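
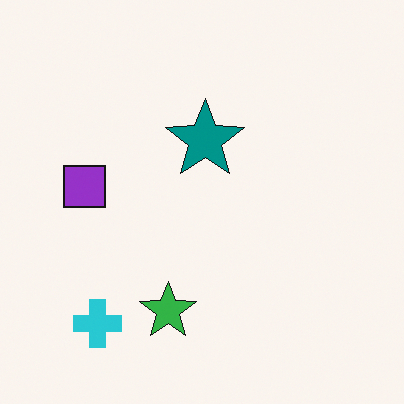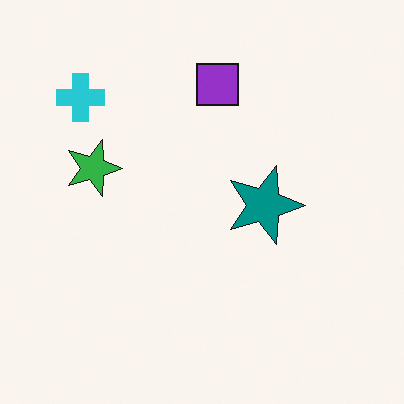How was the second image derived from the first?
It was rotated 90° clockwise.

The cyan cross sits in the bottom-left of the first image and the top-left of the second — consistent with a whole-image 90° clockwise rotation.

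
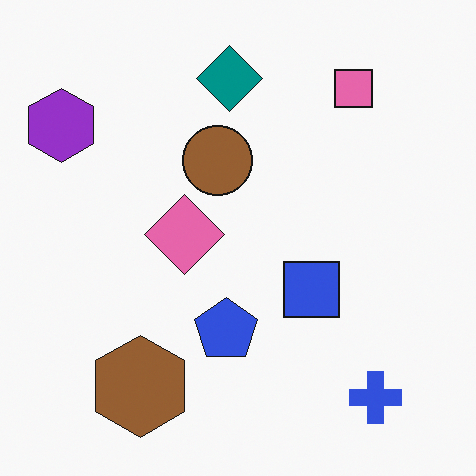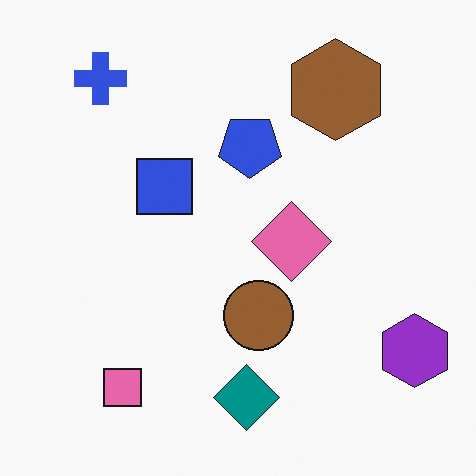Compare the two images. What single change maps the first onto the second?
The transformation is: rotated 180°.

The purple hexagon sits in the top-left of the first image and the bottom-right of the second — consistent with a whole-image 180° rotation.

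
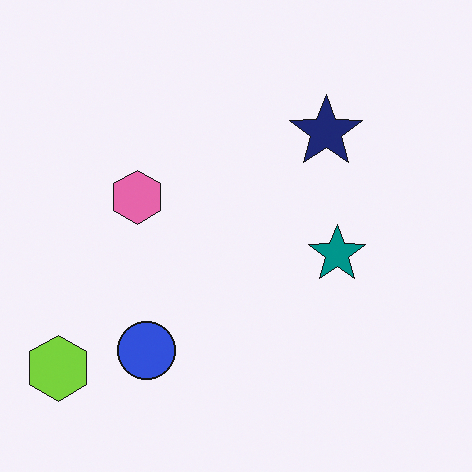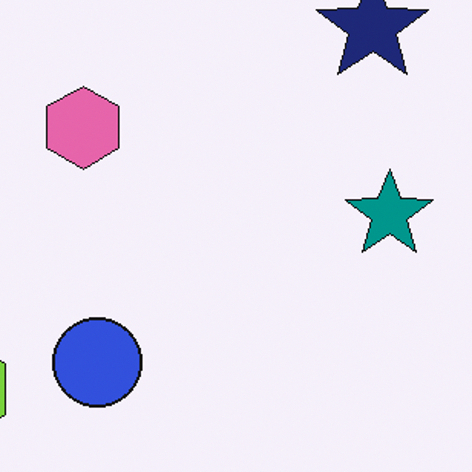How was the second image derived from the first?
It was cropped slightly and scaled back up.

The visible shapes are larger and the field of view is narrower; shapes near the original edges may be partly or wholly outside the frame — a crop-and-rescale.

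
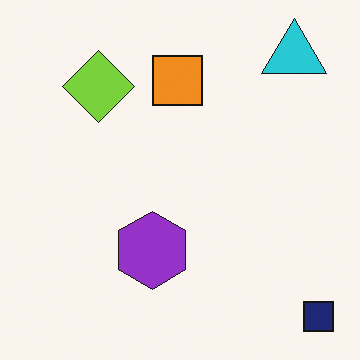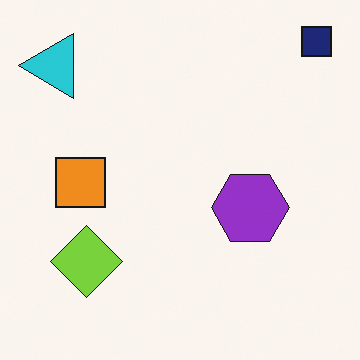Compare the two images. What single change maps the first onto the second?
Rotated 90° counter-clockwise.

The navy square sits in the bottom-right of the first image and the top-right of the second — consistent with a whole-image 90° counter-clockwise rotation.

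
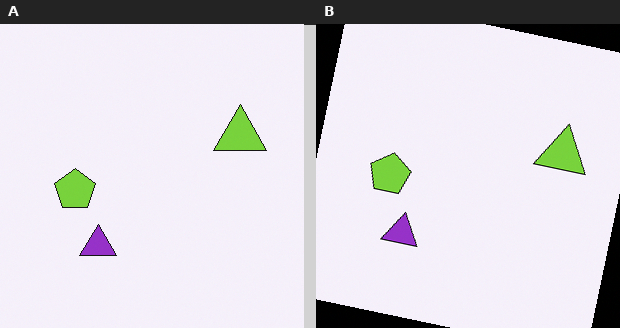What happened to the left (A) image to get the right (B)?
It was rotated clockwise by a small amount.

Every shape is tilted by the same angle and the image corners show triangular fill wedges — a whole-image rotation by a non-right angle.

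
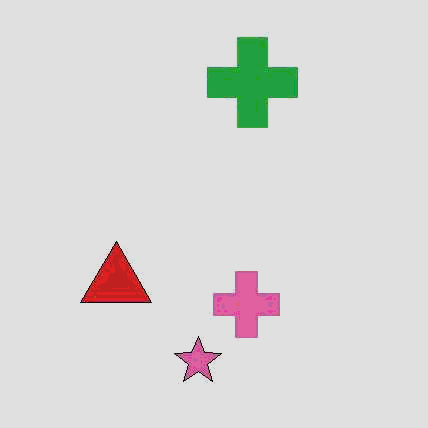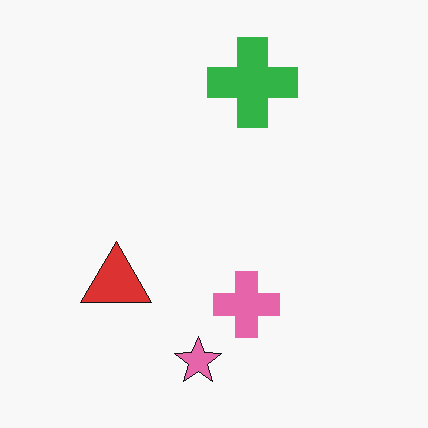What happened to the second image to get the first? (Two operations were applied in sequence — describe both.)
It was JPEG-compressed with visible artifacts, then posterized to a reduced palette.

Blocky 8×8 compression artifacts appear around shape edges and the flat background shows ringing — characteristic JPEG degradation. Each flat color has snapped to a coarser quantized level — most visibly, the near-white background has dropped to a flat grey.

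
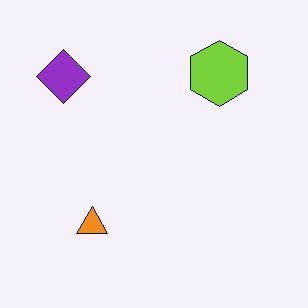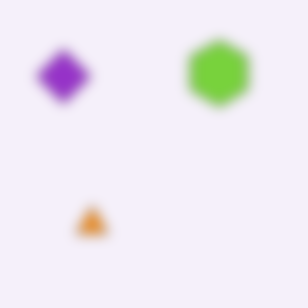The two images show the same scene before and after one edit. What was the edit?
The image was strongly gaussian-blurred.

Shape edges and outlines are uniformly softened across the whole image.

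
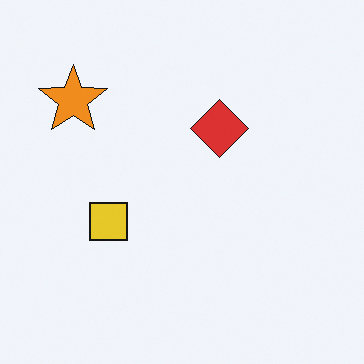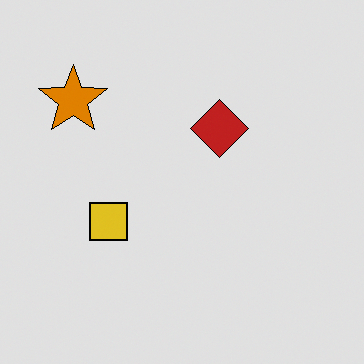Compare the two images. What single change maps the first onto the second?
It was moderately posterized.

Each flat color has snapped to a coarser quantized level — most visibly, the near-white background has dropped to a flat grey.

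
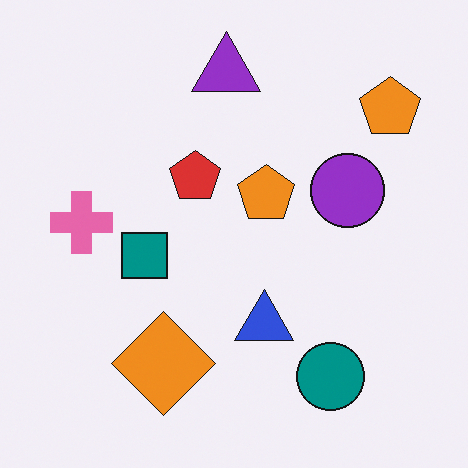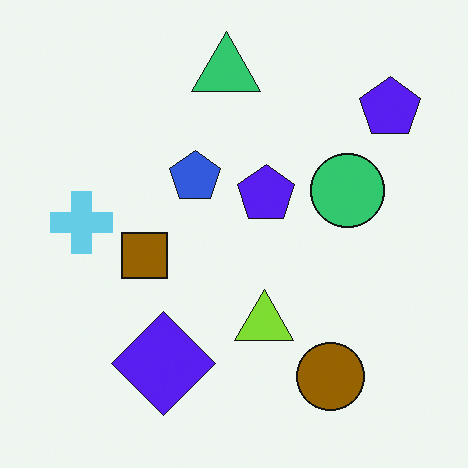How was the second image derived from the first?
The second image is the first hue-shifted by a large amount.

Every shape's color has rotated by the same amount around the hue wheel — a uniform hue shift.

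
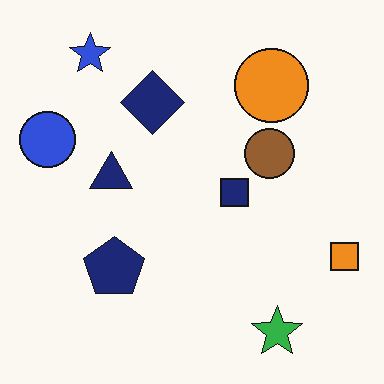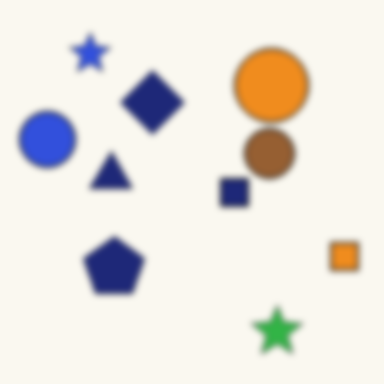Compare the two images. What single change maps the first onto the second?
The transformation is: moderately blurred.

Shape edges and outlines are uniformly softened across the whole image.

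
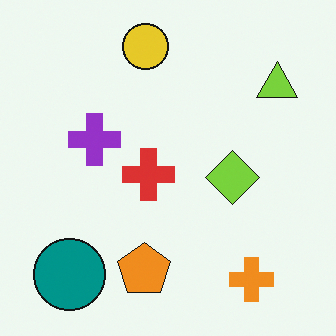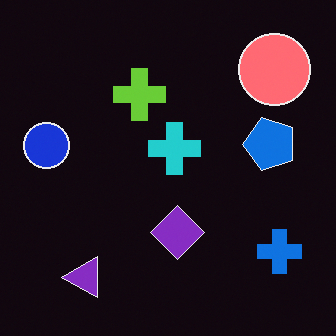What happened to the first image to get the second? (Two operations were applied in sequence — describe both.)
The second image is the first color-inverted (negative), then transposed (reflected across the top-left ↔ bottom-right diagonal).

The light background has become dark and every shape's color is its complement — a photographic negative. Shapes have swapped their row and column positions — what was in the top-right is now in the bottom-left — a diagonal reflection.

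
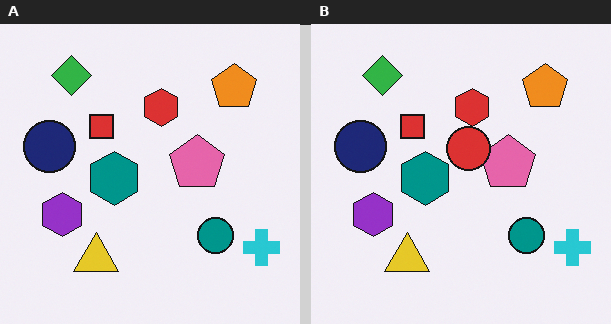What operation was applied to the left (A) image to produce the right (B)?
Overlaid with an additional red circle.

A red circle appears in the right (B) image that is absent from the left (A).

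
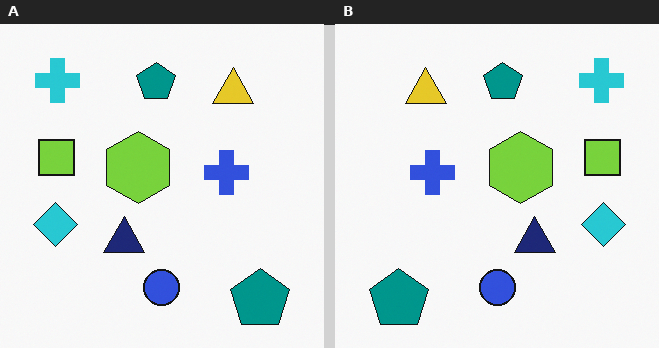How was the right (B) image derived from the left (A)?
The right (B) image is the left (A) flipped horizontally (left ↔ right).

The cyan diamond is in the left of the left (A) image and the right of the right (B) — shapes on opposite sides of the vertical midline have swapped in a mirror flip.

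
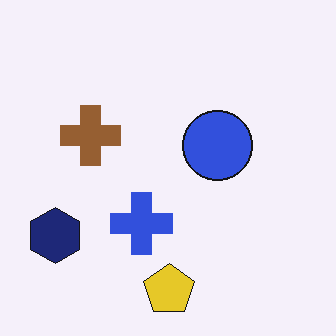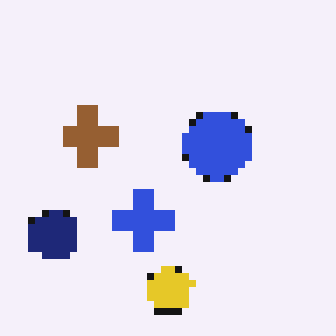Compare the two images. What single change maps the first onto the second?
The second image is the first pixelated into visible square blocks.

Shapes are reduced to large square blocks; fine edges and outlines are lost — a downscale-then-upscale (mosaic) effect.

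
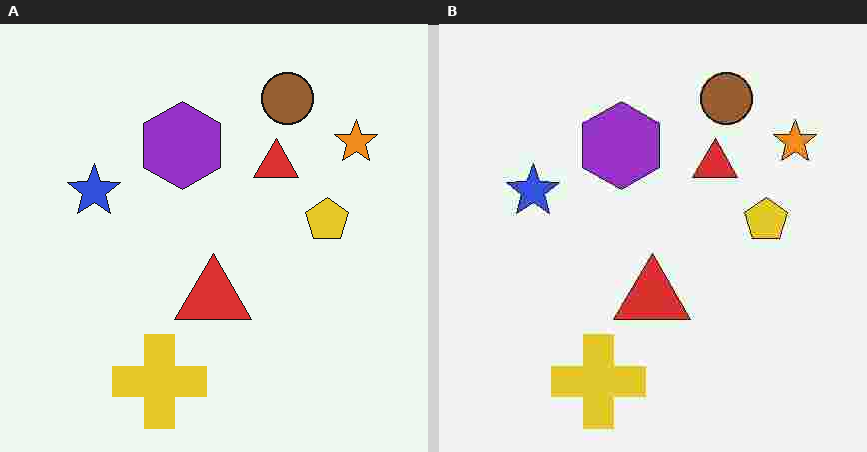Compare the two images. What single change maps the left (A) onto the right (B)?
It was heavily JPEG-compressed with obvious blocking artifacts.

Blocky 8×8 compression artifacts appear around shape edges and the flat background shows ringing — characteristic JPEG degradation.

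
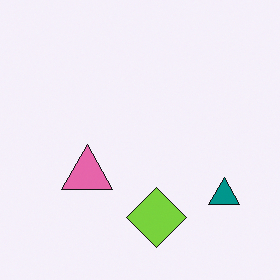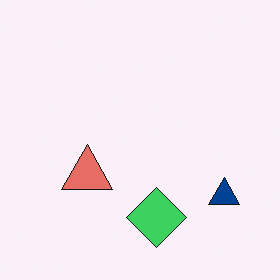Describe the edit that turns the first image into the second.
The image was hue-shifted by a small amount.

Every shape's color has rotated by the same amount around the hue wheel — a uniform hue shift.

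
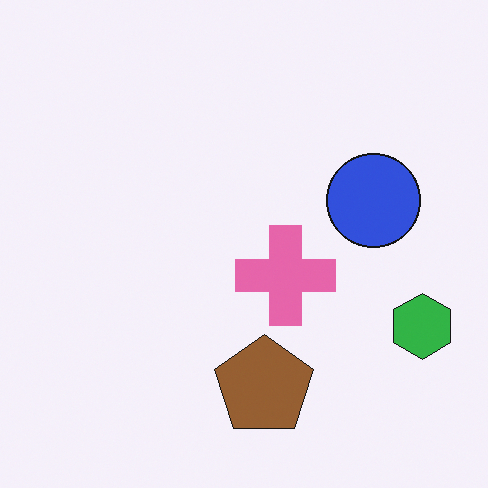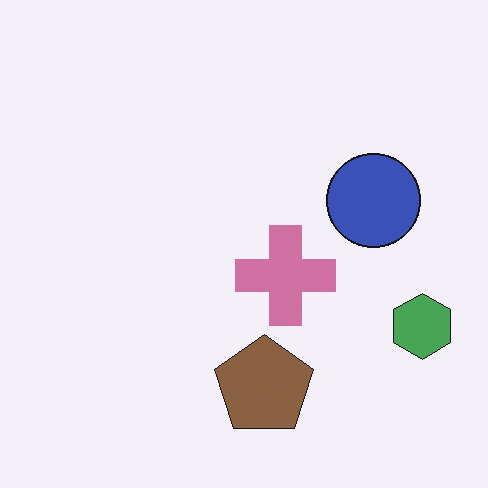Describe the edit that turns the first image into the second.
The image was slightly desaturated.

All colors are more muted and greyish — a global saturation change.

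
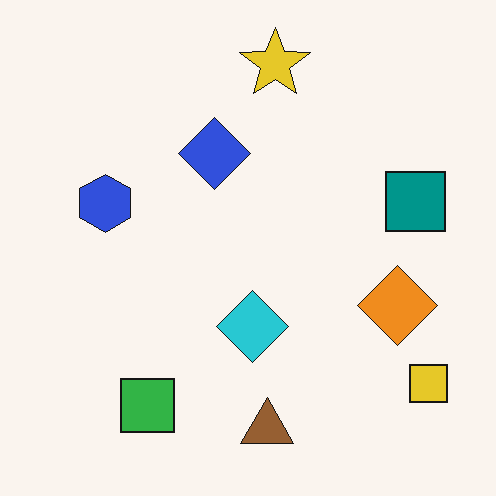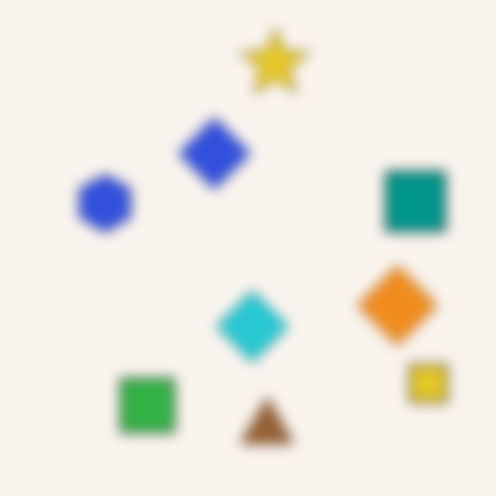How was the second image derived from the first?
It was heavily blurred.

Shape edges and outlines are uniformly softened across the whole image.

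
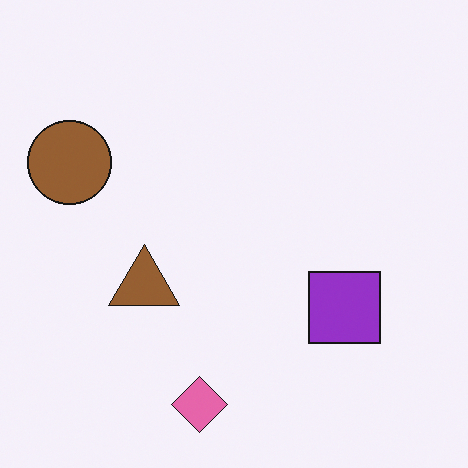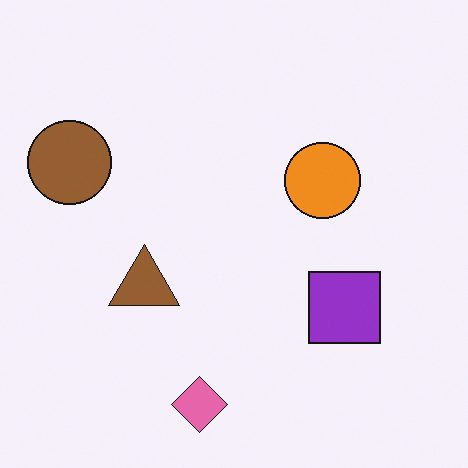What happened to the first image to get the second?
This is the original image overlaid with an additional orange circle.

An orange circle appears in the second image that is absent from the first.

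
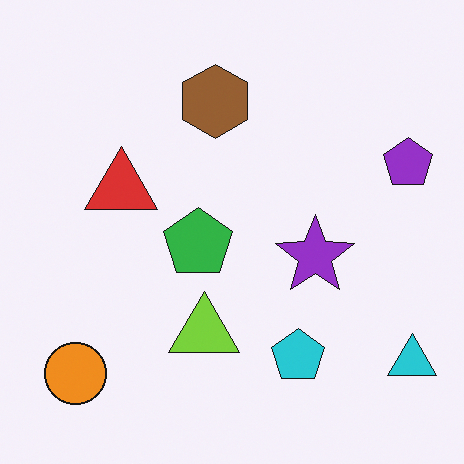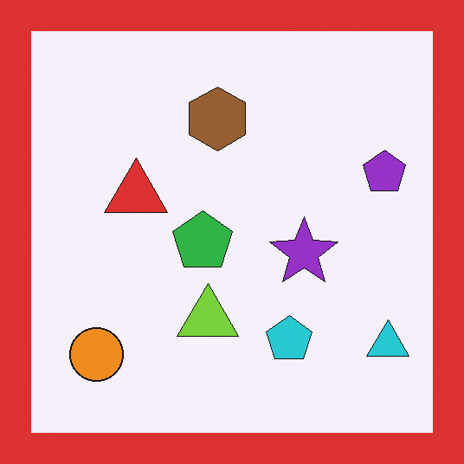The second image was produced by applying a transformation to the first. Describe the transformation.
It was framed with a red border.

A solid red frame runs around the edge of the second image, with the content slightly shrunk inside it.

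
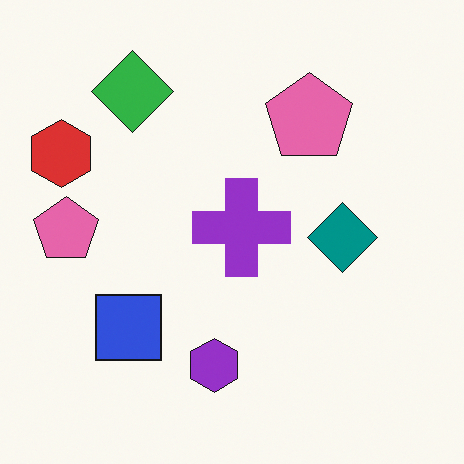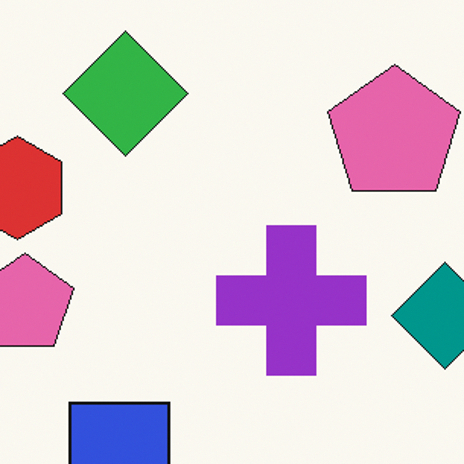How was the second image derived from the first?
This is the original image cropped to a modestly smaller region and rescaled.

The visible shapes are larger and the field of view is narrower; shapes near the original edges may be partly or wholly outside the frame — a crop-and-rescale.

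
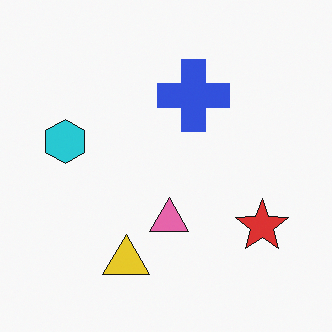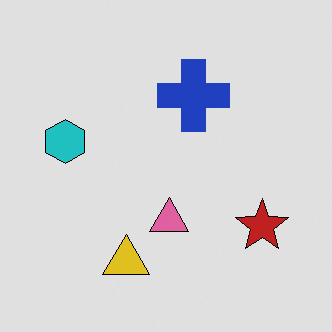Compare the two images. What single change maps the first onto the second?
This is the original image posterized to a reduced palette.

Each flat color has snapped to a coarser quantized level — most visibly, the near-white background has dropped to a flat grey.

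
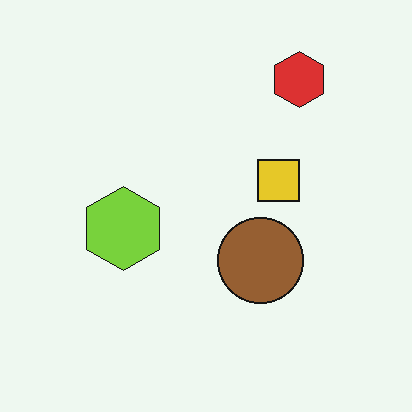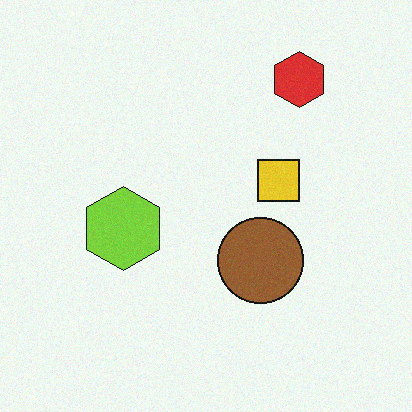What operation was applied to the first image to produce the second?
The second image is the first degraded with subtle gaussian noise.

Random speckle covers the whole image, including the flat background.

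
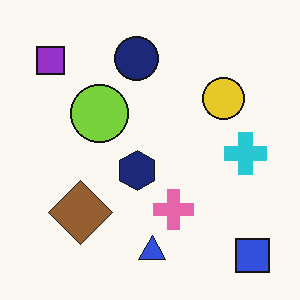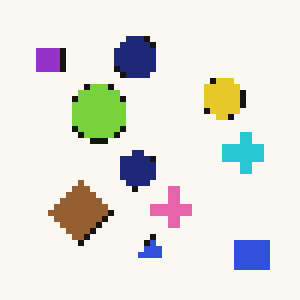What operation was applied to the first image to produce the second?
This is the original image moderately pixelated.

Shapes are reduced to large square blocks; fine edges and outlines are lost — a downscale-then-upscale (mosaic) effect.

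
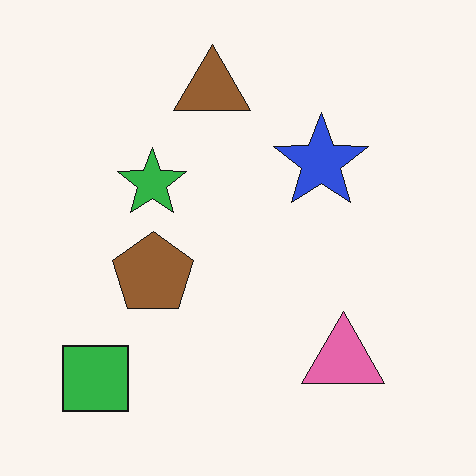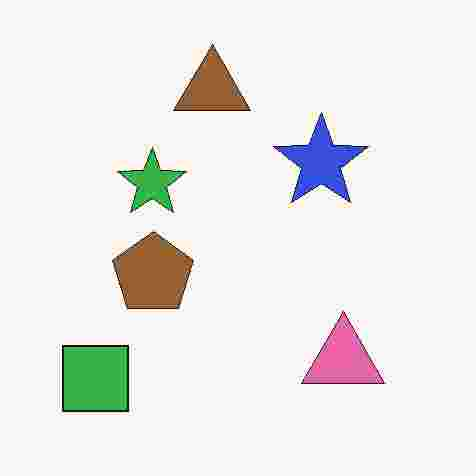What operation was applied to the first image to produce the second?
It was heavily JPEG-compressed with obvious blocking artifacts.

Blocky 8×8 compression artifacts appear around shape edges and the flat background shows ringing — characteristic JPEG degradation.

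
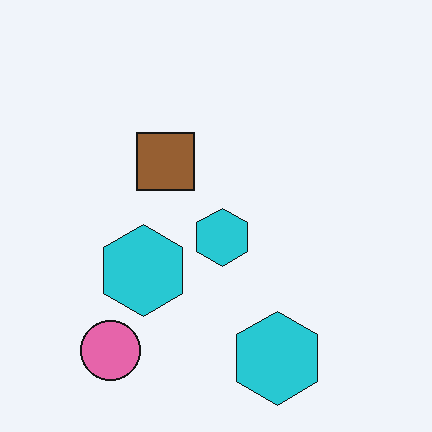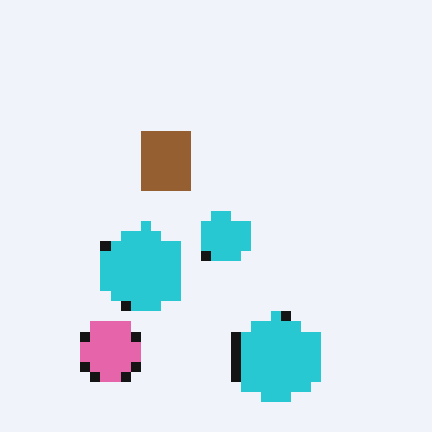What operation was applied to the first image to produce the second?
The second image is the first heavily pixelated into large blocks.

Shapes are reduced to large square blocks; fine edges and outlines are lost — a downscale-then-upscale (mosaic) effect.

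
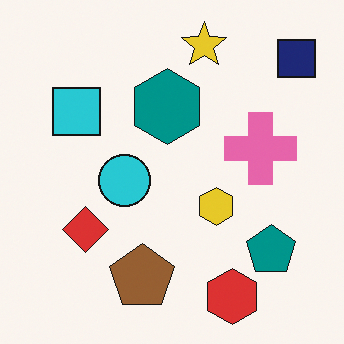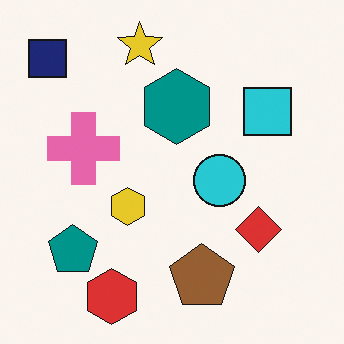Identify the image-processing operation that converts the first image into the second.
Flipped horizontally (left ↔ right).

The navy square is in the top-right of the first image and the top-left of the second — shapes on opposite sides of the vertical midline have swapped in a mirror flip.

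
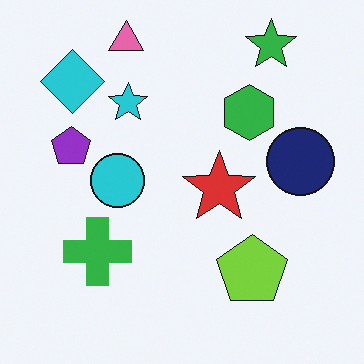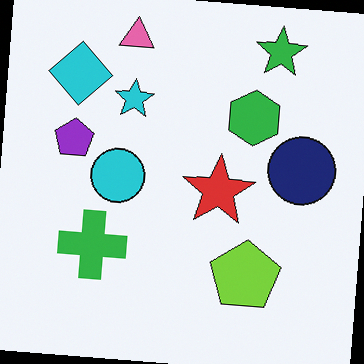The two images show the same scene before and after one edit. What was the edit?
The second image is the first rotated clockwise by a slight angle.

Every shape is tilted by the same angle and the image corners show triangular fill wedges — a whole-image rotation by a non-right angle.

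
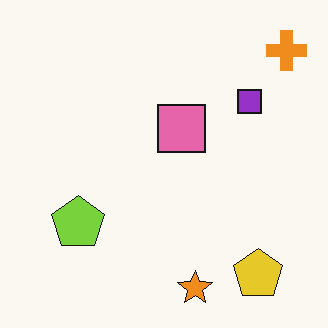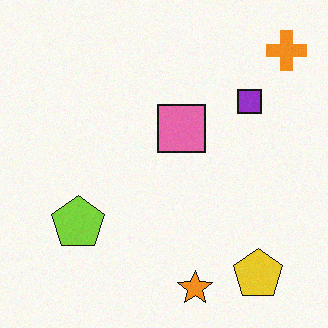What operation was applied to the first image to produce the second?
The transformation is: degraded with a light layer of grain.

Random speckle covers the whole image, including the flat background.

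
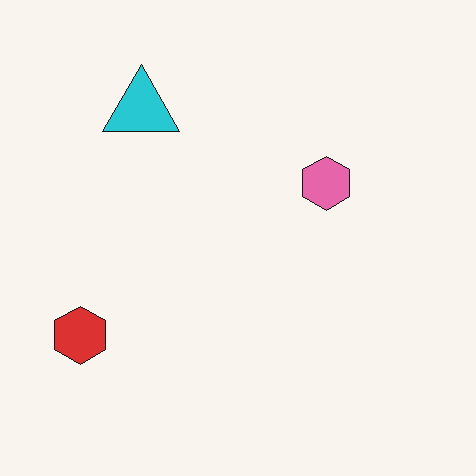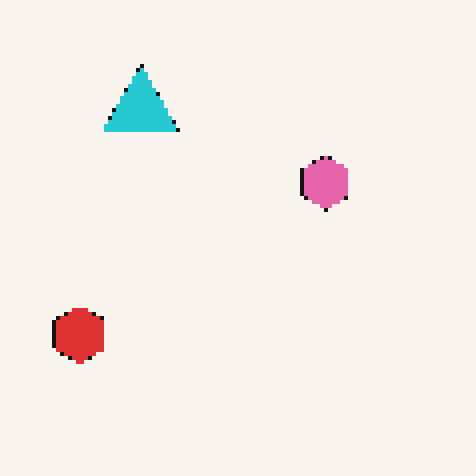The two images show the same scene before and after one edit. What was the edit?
This is the original image mildly pixelated.

Shapes are reduced to large square blocks; fine edges and outlines are lost — a downscale-then-upscale (mosaic) effect.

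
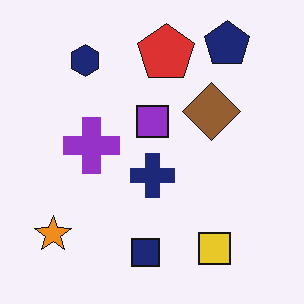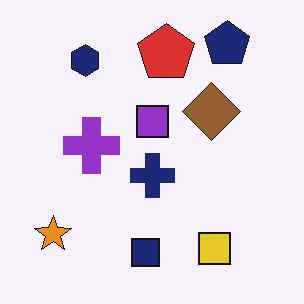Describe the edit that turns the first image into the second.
This is the original image JPEG-compressed with visible artifacts.

Blocky 8×8 compression artifacts appear around shape edges and the flat background shows ringing — characteristic JPEG degradation.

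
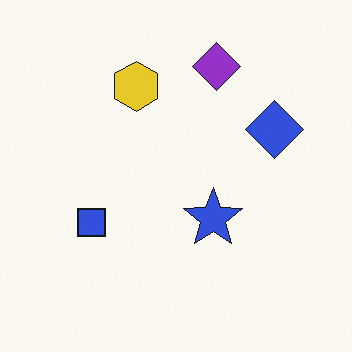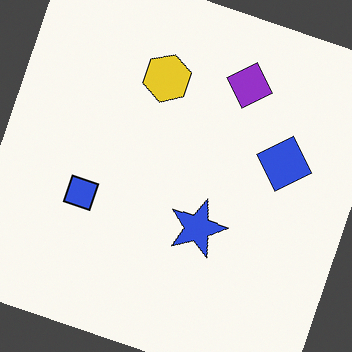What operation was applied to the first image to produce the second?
It was rotated clockwise by a moderate amount.

Every shape is tilted by the same angle and the image corners show triangular fill wedges — a whole-image rotation by a non-right angle.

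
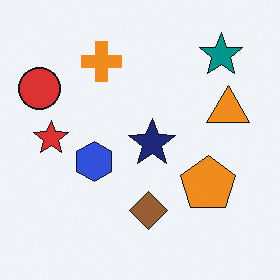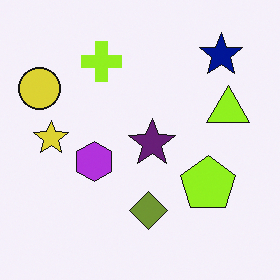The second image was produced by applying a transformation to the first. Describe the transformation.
This is the original image hue-shifted by a small amount.

Every shape's color has rotated by the same amount around the hue wheel — a uniform hue shift.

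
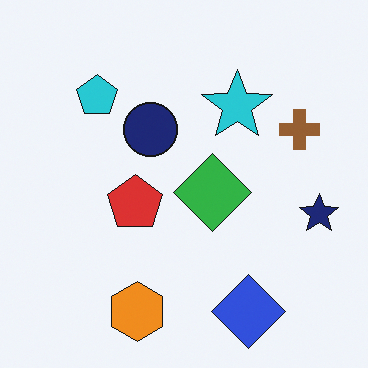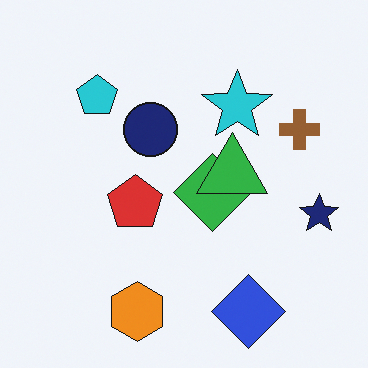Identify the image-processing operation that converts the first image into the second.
Overlaid with an additional green triangle.

A green triangle appears in the second image that is absent from the first.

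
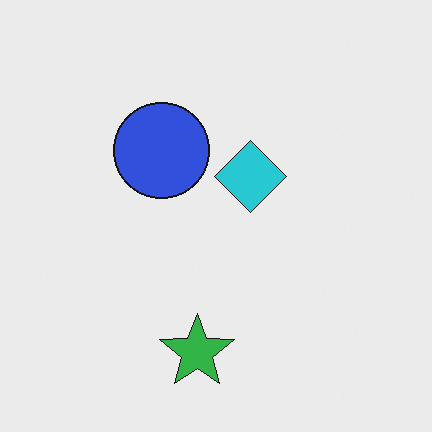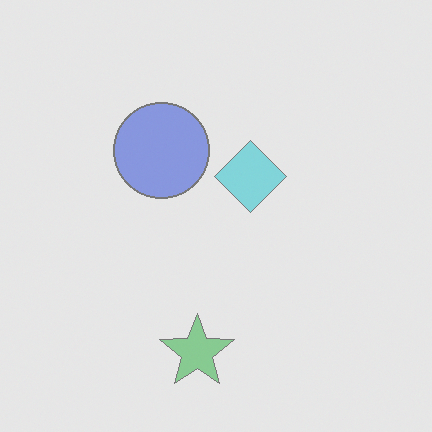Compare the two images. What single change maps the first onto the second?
The second image is the first washed out (contrast reduced).

Tones are pushed toward mid-grey across the whole image — a global contrast change.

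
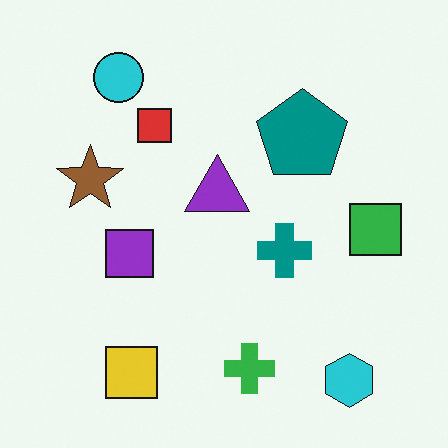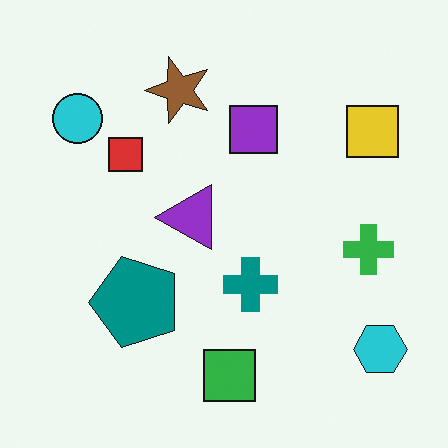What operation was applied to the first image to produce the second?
The transformation is: transposed (reflected across the top-left ↔ bottom-right diagonal).

Shapes have swapped their row and column positions — what was in the top-right is now in the bottom-left — a diagonal reflection.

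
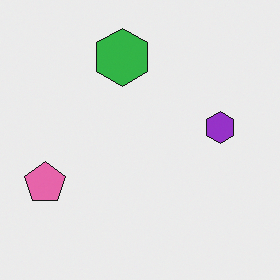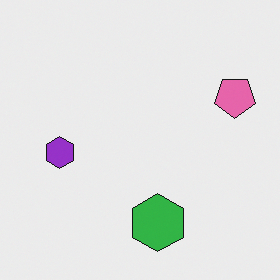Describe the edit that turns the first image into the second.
It was rotated 180°.

The pink pentagon sits in the left of the first image and the right of the second — consistent with a whole-image 180° rotation.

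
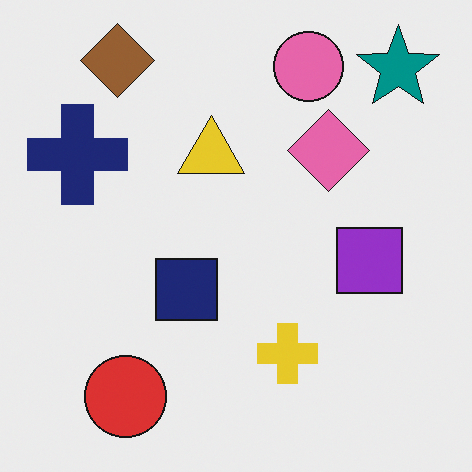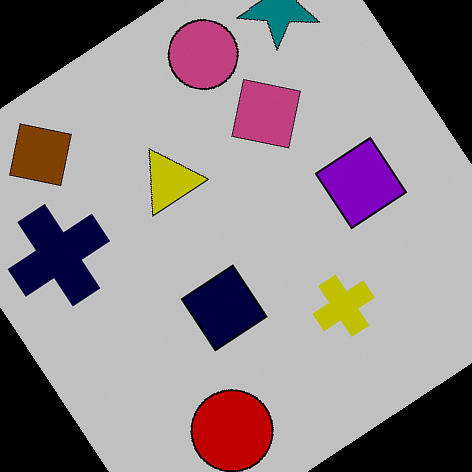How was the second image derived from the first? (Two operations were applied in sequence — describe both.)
The second image is the first heavily posterized to just a handful of flat colors, then rotated counter-clockwise by a large amount — several tens of degrees.

Each flat color has snapped to a coarser quantized level — most visibly, the near-white background has dropped to a flat grey. Every shape is tilted by the same angle and the image corners show triangular fill wedges — a whole-image rotation by a non-right angle.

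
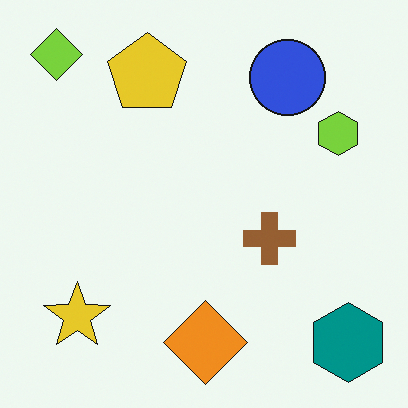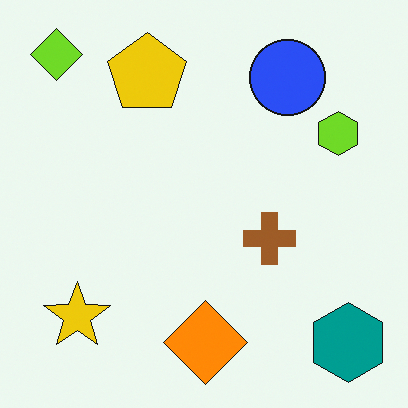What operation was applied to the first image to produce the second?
It was slightly oversaturated.

All colors are more vivid — a global saturation change.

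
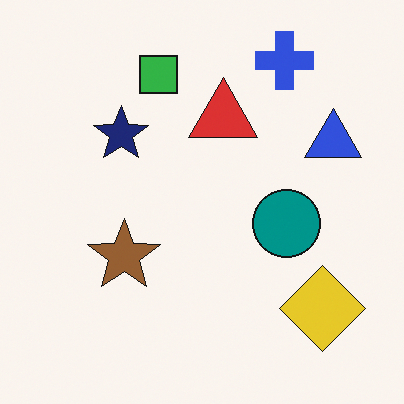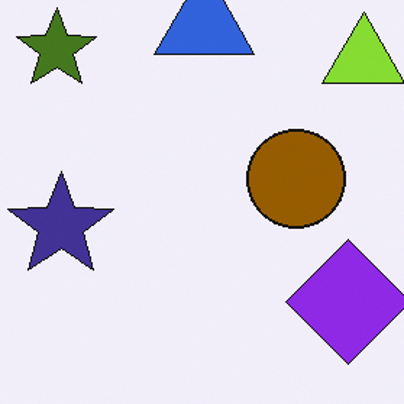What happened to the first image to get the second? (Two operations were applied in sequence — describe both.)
Hue-shifted by a large amount, then cropped to a modestly smaller region and rescaled.

Every shape's color has rotated by the same amount around the hue wheel — a uniform hue shift. The visible shapes are larger and the field of view is narrower; shapes near the original edges may be partly or wholly outside the frame — a crop-and-rescale.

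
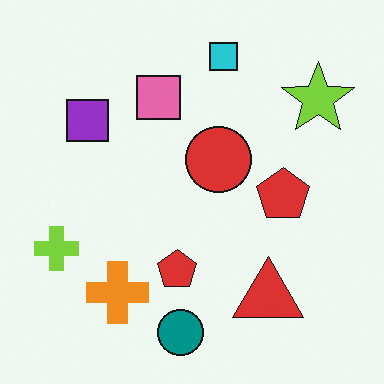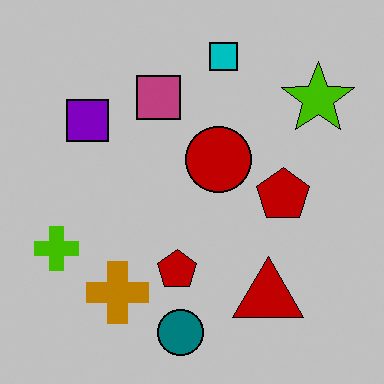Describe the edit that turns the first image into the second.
The second image is the first heavily posterized to just a handful of flat colors.

Each flat color has snapped to a coarser quantized level — most visibly, the near-white background has dropped to a flat grey.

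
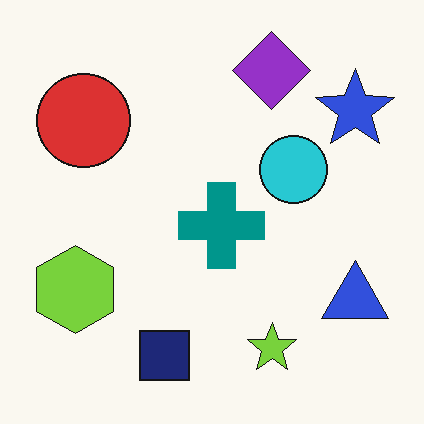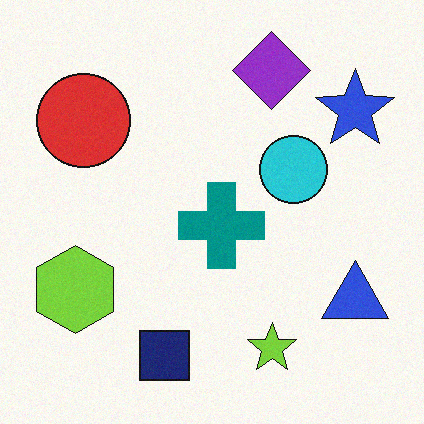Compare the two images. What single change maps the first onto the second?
The second image is the first degraded with light additive noise.

Random speckle covers the whole image, including the flat background.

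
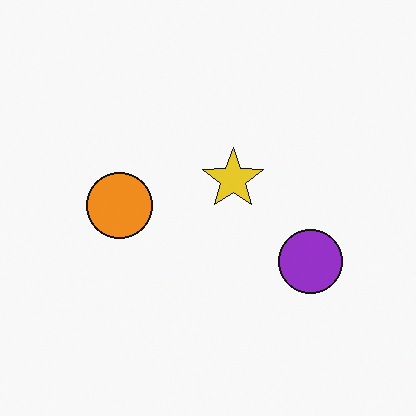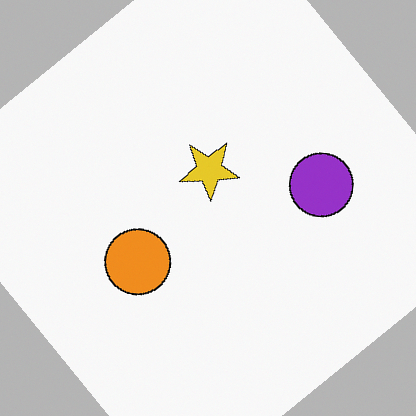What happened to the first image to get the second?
The image was rotated counter-clockwise by a large amount — several tens of degrees.

Every shape is tilted by the same angle and the image corners show triangular fill wedges — a whole-image rotation by a non-right angle.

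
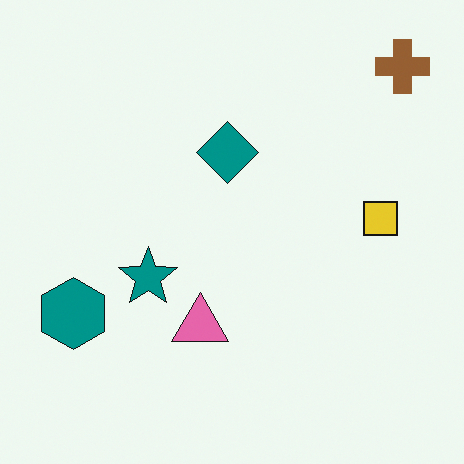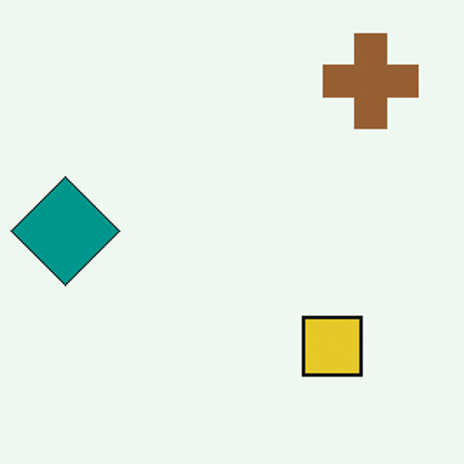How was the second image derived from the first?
The transformation is: cropped tightly and scaled back up.

The visible shapes are larger and the field of view is narrower; shapes near the original edges may be partly or wholly outside the frame — a crop-and-rescale.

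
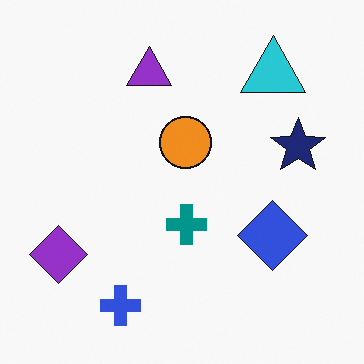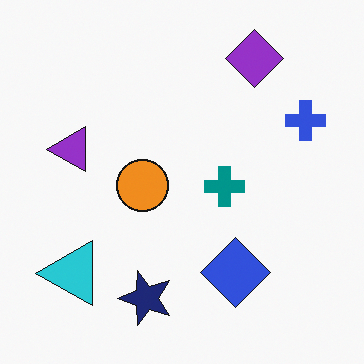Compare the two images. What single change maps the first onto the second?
The image was transposed (reflected across the top-left ↔ bottom-right diagonal).

Shapes have swapped their row and column positions — what was in the top-right is now in the bottom-left — a diagonal reflection.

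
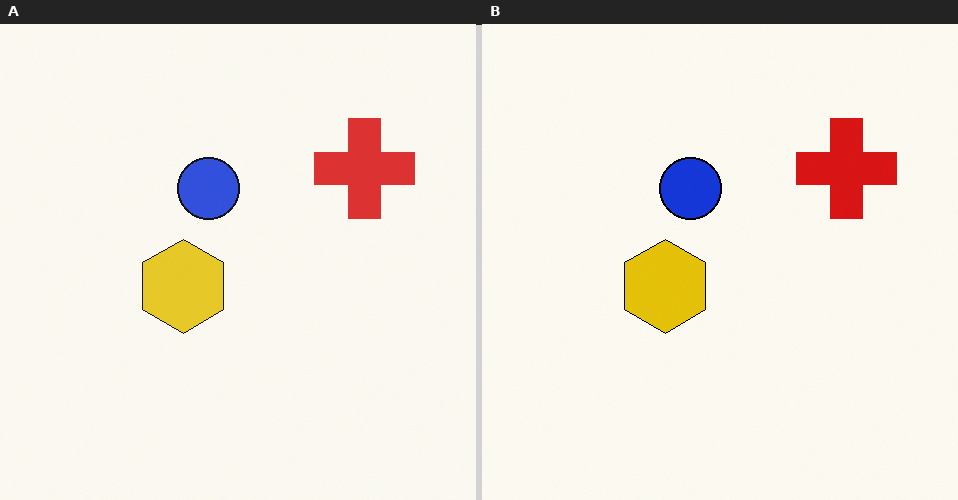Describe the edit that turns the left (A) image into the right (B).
Given slightly increased contrast.

Tones are pushed away from mid-grey across the whole image — a global contrast change.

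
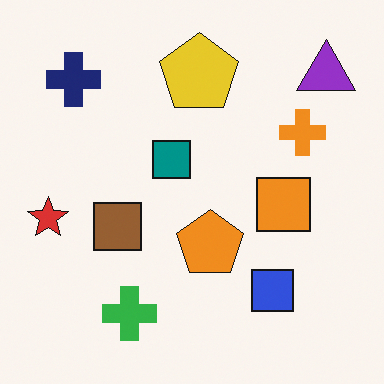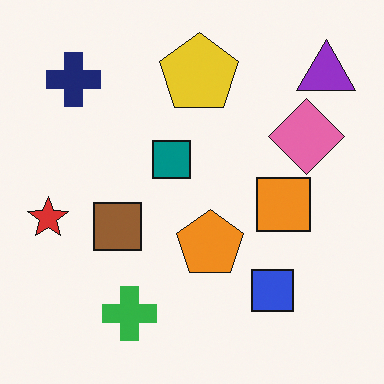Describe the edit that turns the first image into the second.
The image was overlaid with an additional pink diamond.

A pink diamond appears in the second image that is absent from the first.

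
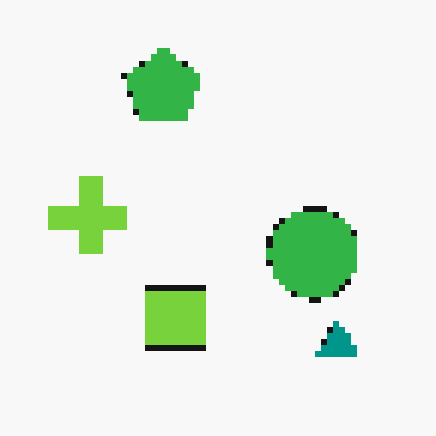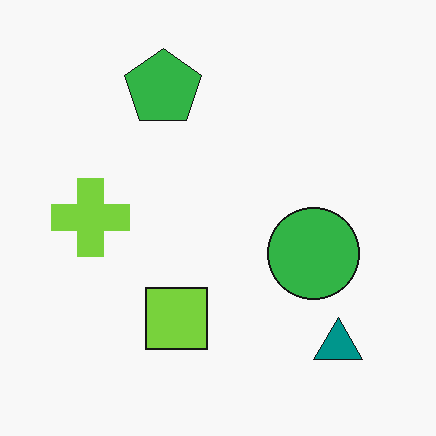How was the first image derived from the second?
The image was moderately pixelated.

Shapes are reduced to large square blocks; fine edges and outlines are lost — a downscale-then-upscale (mosaic) effect.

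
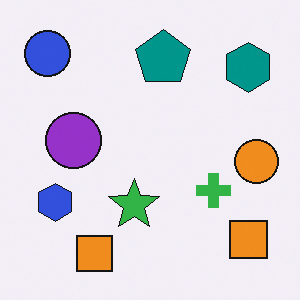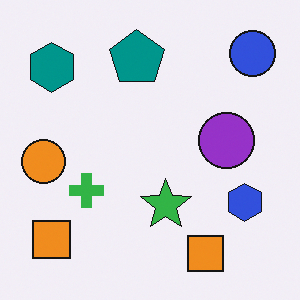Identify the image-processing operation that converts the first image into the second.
The transformation is: flipped horizontally (left ↔ right).

The orange circle is in the right of the first image and the left of the second — shapes on opposite sides of the vertical midline have swapped in a mirror flip.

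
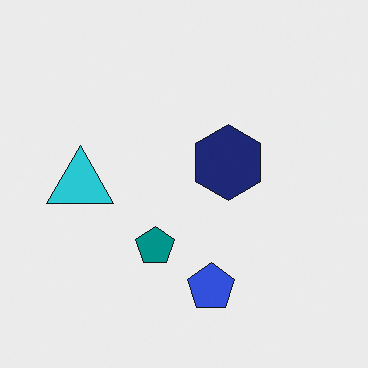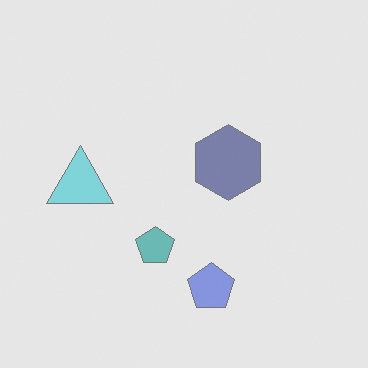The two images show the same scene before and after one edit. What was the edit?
The second image is the first given much lower contrast.

Tones are pushed toward mid-grey across the whole image — a global contrast change.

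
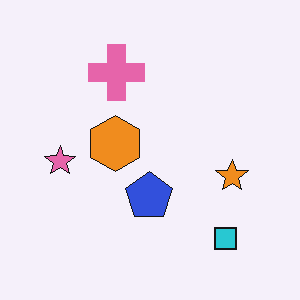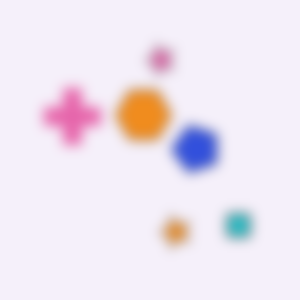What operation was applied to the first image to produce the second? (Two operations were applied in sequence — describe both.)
The second image is the first heavily blurred, then transposed (reflected across the top-left ↔ bottom-right diagonal).

Shape edges and outlines are uniformly softened across the whole image. Shapes have swapped their row and column positions — what was in the top-right is now in the bottom-left — a diagonal reflection.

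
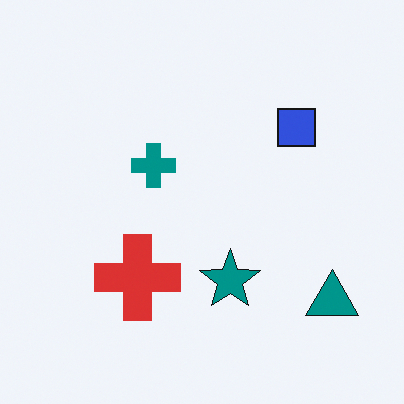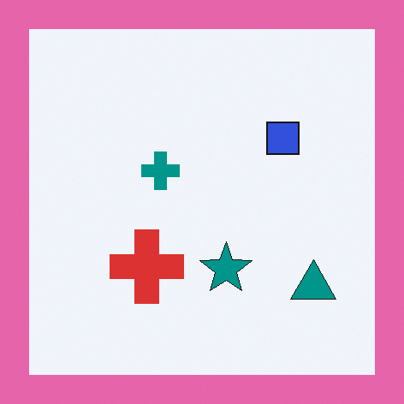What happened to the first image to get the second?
The image was framed with a pink border.

A solid pink frame runs around the edge of the second image, with the content slightly shrunk inside it.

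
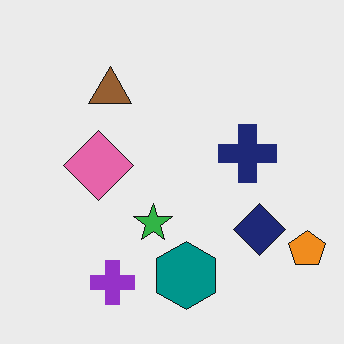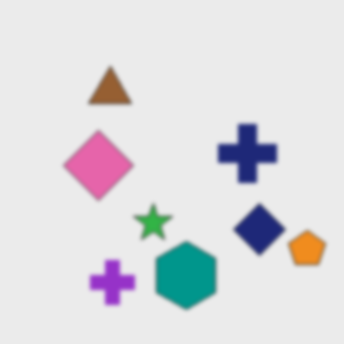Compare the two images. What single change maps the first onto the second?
Lightly blurred.

Shape edges and outlines are uniformly softened across the whole image.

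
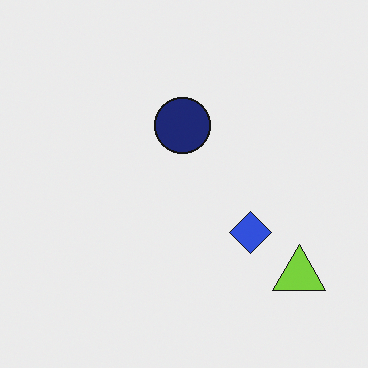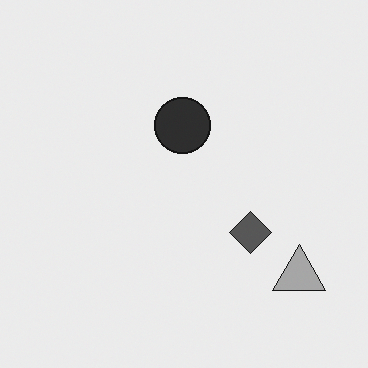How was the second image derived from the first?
The image was converted to grayscale.

All color is removed — every shape is now a shade of grey.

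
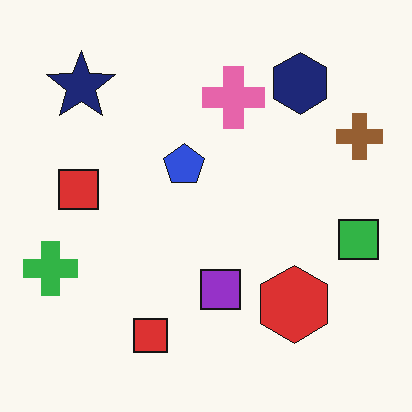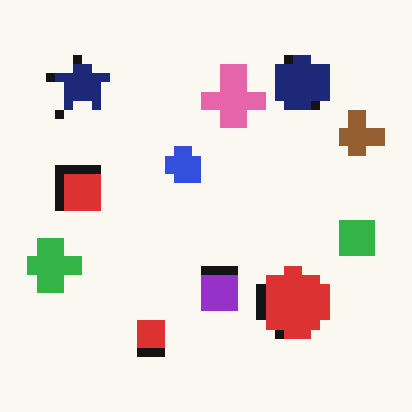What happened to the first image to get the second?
This is the original image coarsely pixelated.

Shapes are reduced to large square blocks; fine edges and outlines are lost — a downscale-then-upscale (mosaic) effect.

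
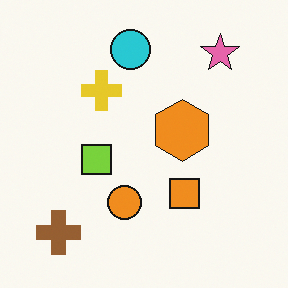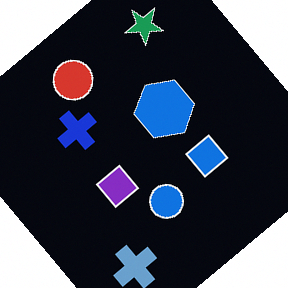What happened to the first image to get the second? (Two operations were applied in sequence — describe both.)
The image was rotated counter-clockwise by a large amount — several tens of degrees, then color-inverted (negative).

Every shape is tilted by the same angle and the image corners show triangular fill wedges — a whole-image rotation by a non-right angle. The light background has become dark and every shape's color is its complement — a photographic negative.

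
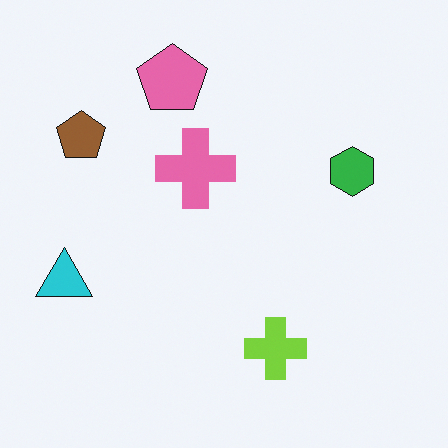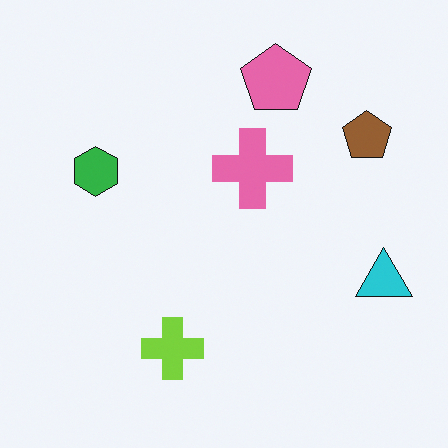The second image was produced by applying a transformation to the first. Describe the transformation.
Flipped horizontally (left ↔ right).

The cyan triangle is in the left of the first image and the right of the second — shapes on opposite sides of the vertical midline have swapped in a mirror flip.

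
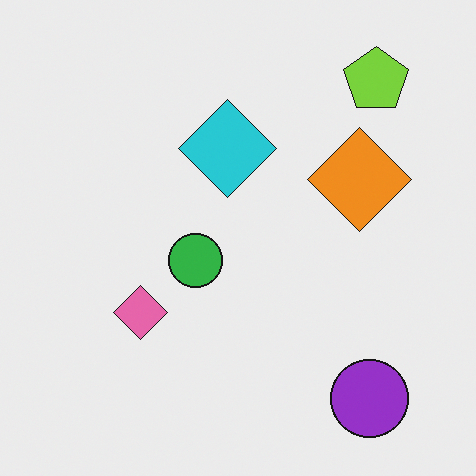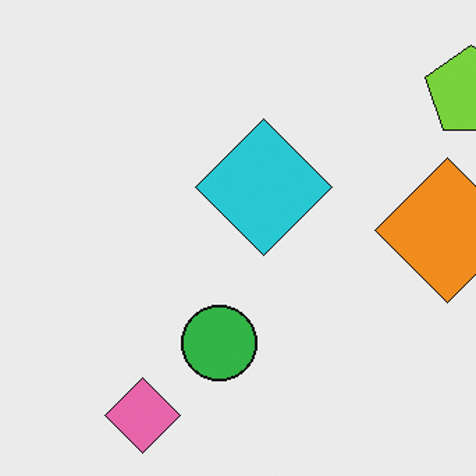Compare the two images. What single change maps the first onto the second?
The second image is the first cropped to a modestly smaller region and rescaled.

The visible shapes are larger and the field of view is narrower; shapes near the original edges may be partly or wholly outside the frame — a crop-and-rescale.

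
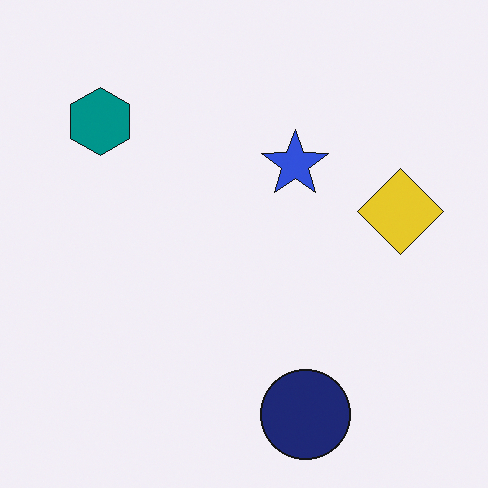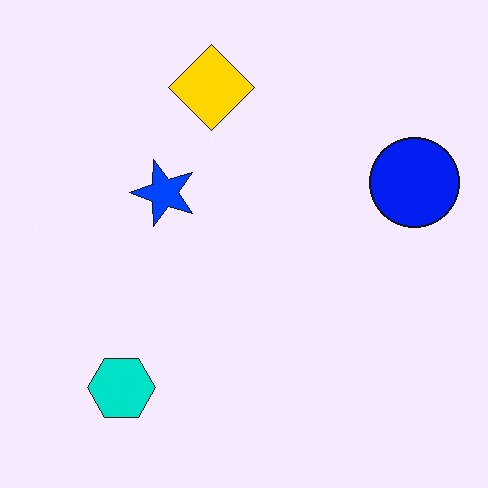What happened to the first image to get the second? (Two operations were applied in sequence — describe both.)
It was rotated 90° counter-clockwise, then made much more vivid (saturation change).

The teal hexagon sits in the top-left of the first image and the bottom-left of the second — consistent with a whole-image 90° counter-clockwise rotation. All colors are more vivid — a global saturation change.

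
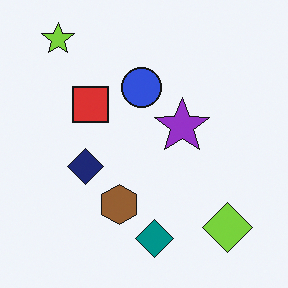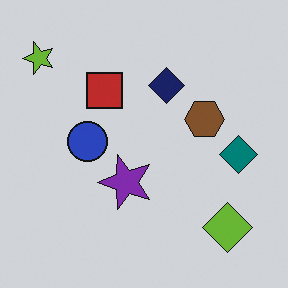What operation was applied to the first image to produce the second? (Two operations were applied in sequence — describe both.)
This is the original image transposed (reflected across the top-left ↔ bottom-right diagonal), then slightly darkened.

Shapes have swapped their row and column positions — what was in the top-right is now in the bottom-left — a diagonal reflection. Every pixel — background and shapes alike — is uniformly darkened.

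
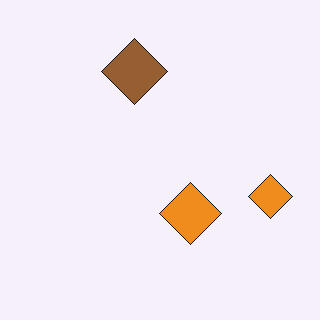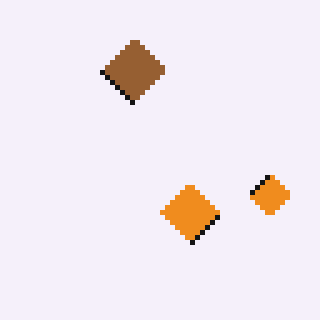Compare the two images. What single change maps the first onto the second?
The image was lightly pixelated (a mild mosaic effect).

Shapes are reduced to large square blocks; fine edges and outlines are lost — a downscale-then-upscale (mosaic) effect.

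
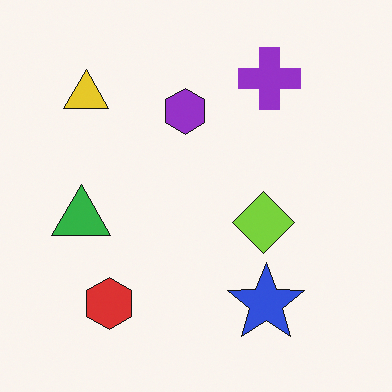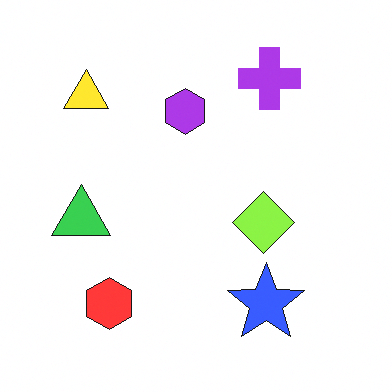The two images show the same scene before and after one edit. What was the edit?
The second image is the first brightened a little.

Every pixel — background and shapes alike — is uniformly brightened.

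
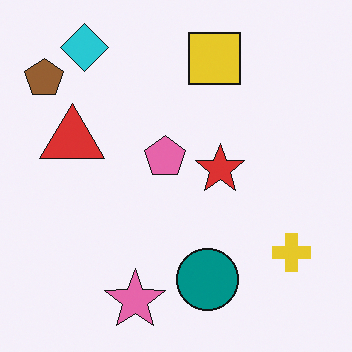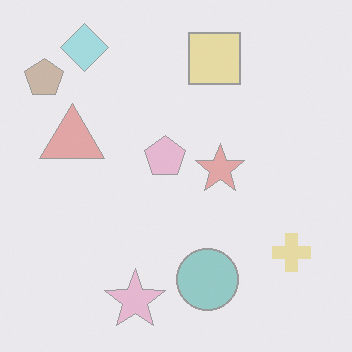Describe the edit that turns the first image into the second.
It was given much lower contrast.

Tones are pushed toward mid-grey across the whole image — a global contrast change.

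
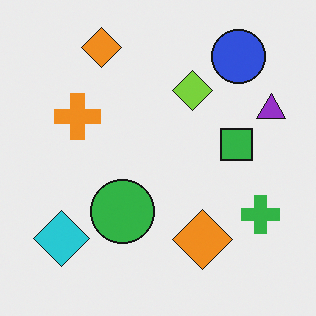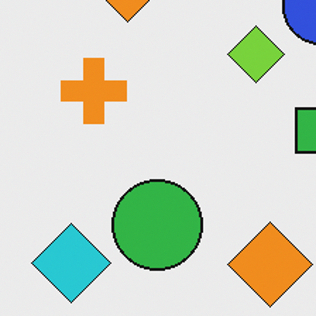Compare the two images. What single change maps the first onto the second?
This is the original image cropped slightly and scaled back up.

The visible shapes are larger and the field of view is narrower; shapes near the original edges may be partly or wholly outside the frame — a crop-and-rescale.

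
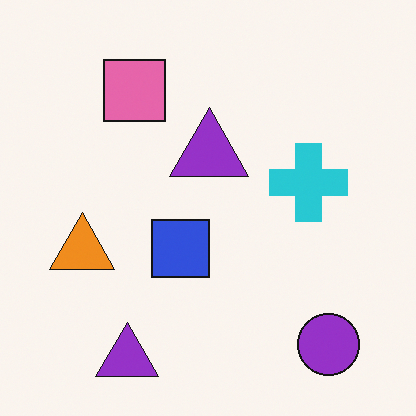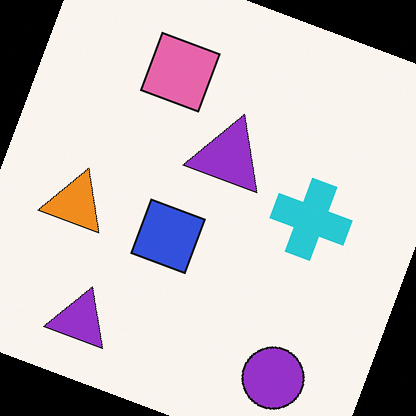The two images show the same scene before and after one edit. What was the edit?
Rotated clockwise by a moderate amount.

Every shape is tilted by the same angle and the image corners show triangular fill wedges — a whole-image rotation by a non-right angle.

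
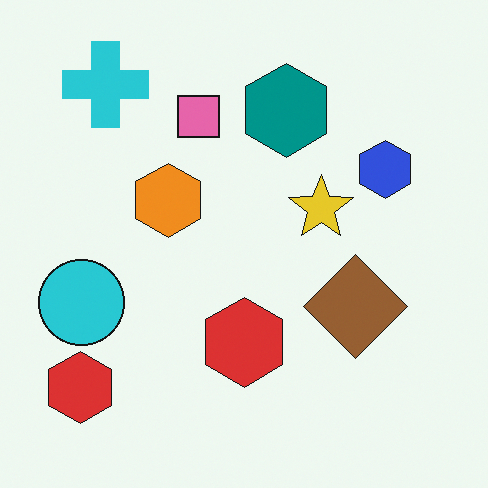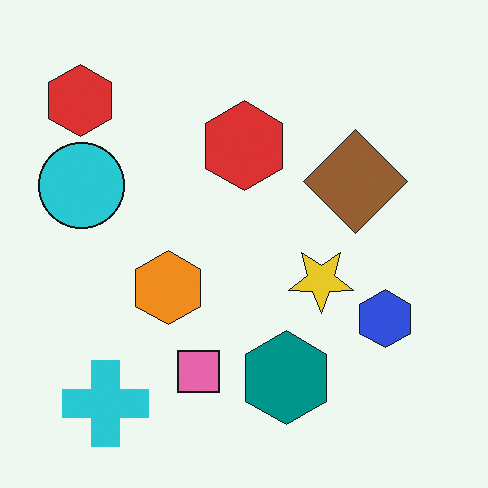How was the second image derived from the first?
The image was flipped vertically (top ↔ bottom).

The cyan cross is in the top-left of the first image and the bottom-left of the second — shapes on opposite sides of the horizontal midline have swapped in a mirror flip.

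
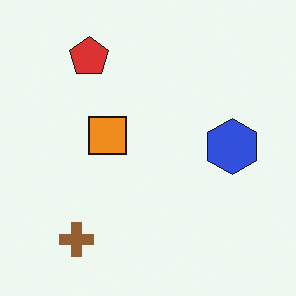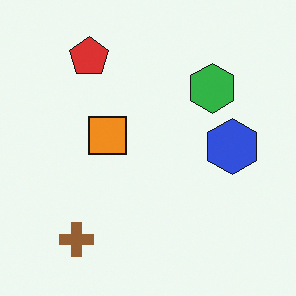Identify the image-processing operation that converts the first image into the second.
The second image is the first overlaid with an additional green hexagon.

A green hexagon appears in the second image that is absent from the first.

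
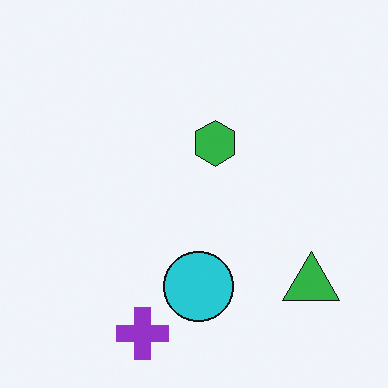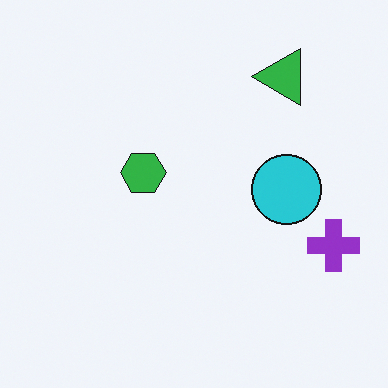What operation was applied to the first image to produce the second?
The second image is the first rotated 90° counter-clockwise.

The purple cross sits in the bottom of the first image and the right of the second — consistent with a whole-image 90° counter-clockwise rotation.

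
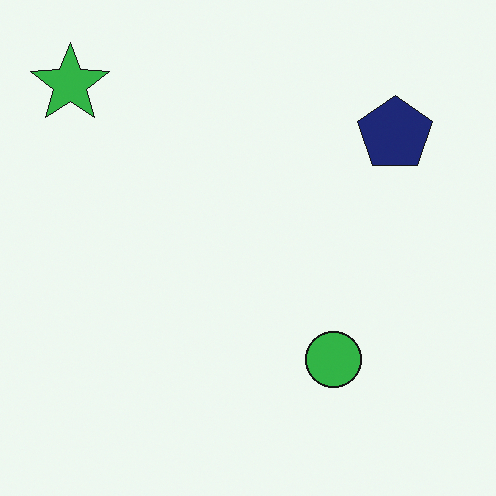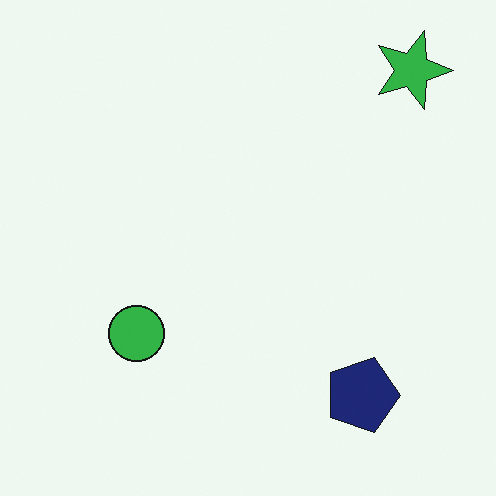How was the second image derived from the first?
The image was rotated 90° clockwise.

The green star sits in the top-left of the first image and the top-right of the second — consistent with a whole-image 90° clockwise rotation.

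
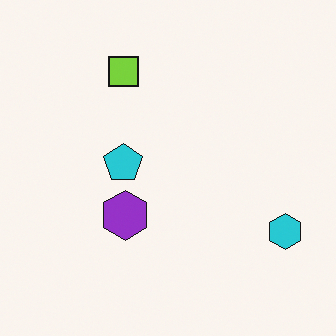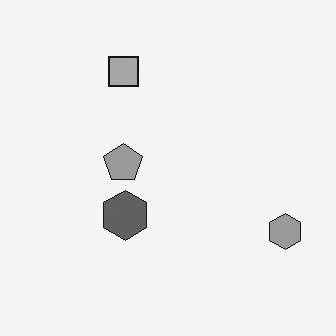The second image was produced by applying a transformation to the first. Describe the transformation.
The image was converted to grayscale.

All color is removed — every shape is now a shade of grey.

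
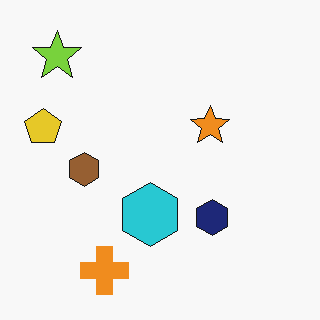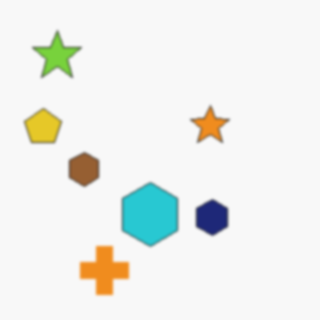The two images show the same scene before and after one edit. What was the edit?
The second image is the first slightly softened.

Shape edges and outlines are uniformly softened across the whole image.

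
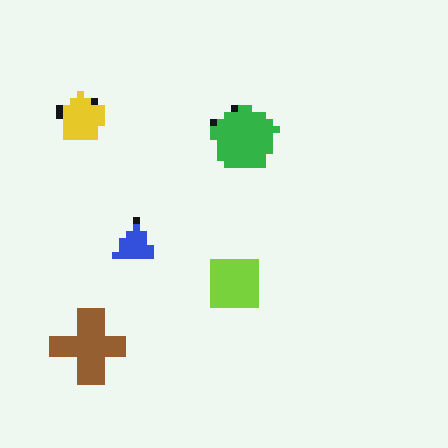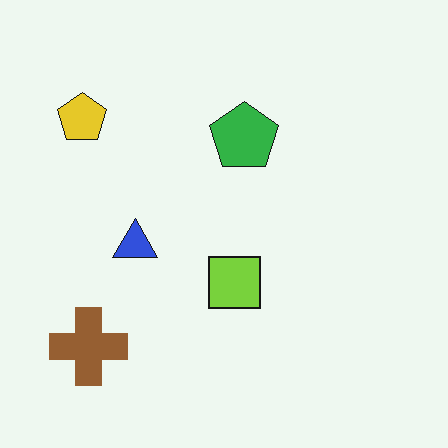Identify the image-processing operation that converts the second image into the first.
It was pixelated into visible square blocks.

Shapes are reduced to large square blocks; fine edges and outlines are lost — a downscale-then-upscale (mosaic) effect.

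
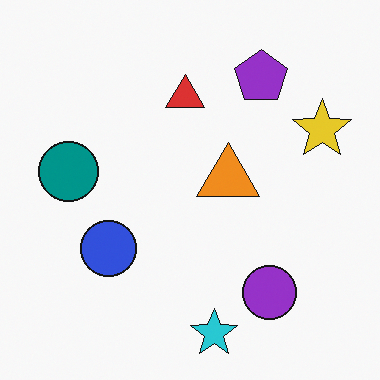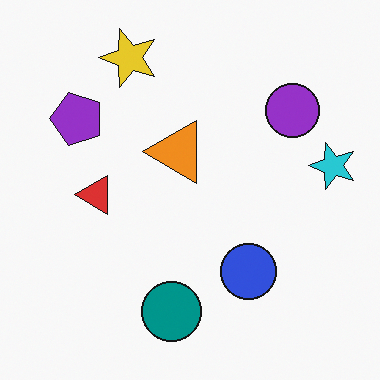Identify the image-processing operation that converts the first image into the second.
The second image is the first rotated 90° counter-clockwise.

The yellow star sits in the right of the first image and the top of the second — consistent with a whole-image 90° counter-clockwise rotation.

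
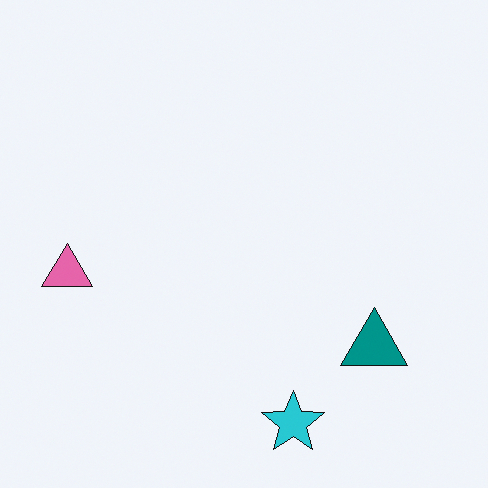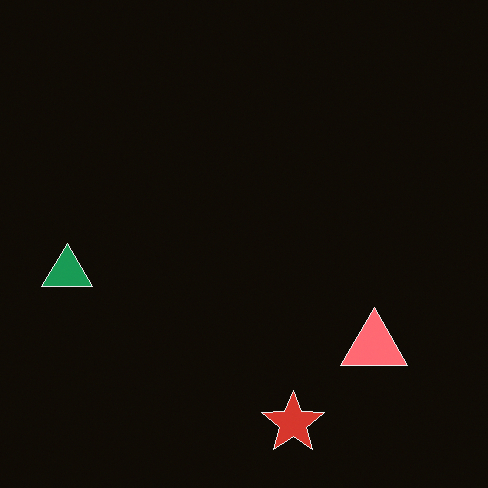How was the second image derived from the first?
Color-inverted (negative).

The light background has become dark and every shape's color is its complement — a photographic negative.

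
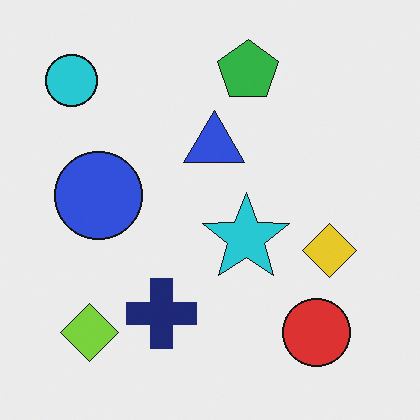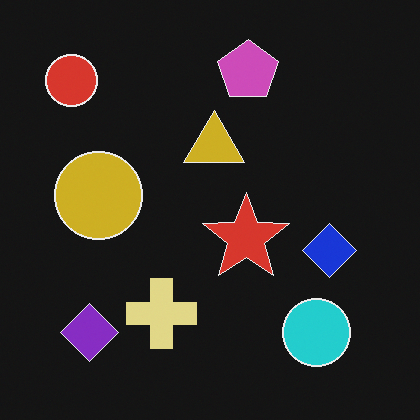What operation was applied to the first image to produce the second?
This is the original image color-inverted (negative).

The light background has become dark and every shape's color is its complement — a photographic negative.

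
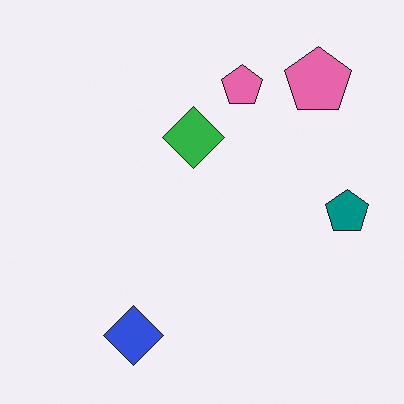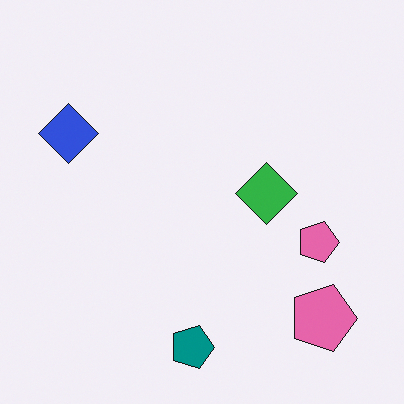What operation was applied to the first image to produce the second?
Rotated 90° clockwise.

The blue diamond sits in the bottom-left of the first image and the top-left of the second — consistent with a whole-image 90° clockwise rotation.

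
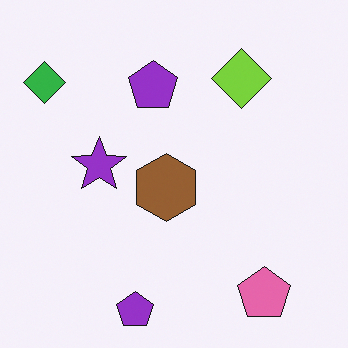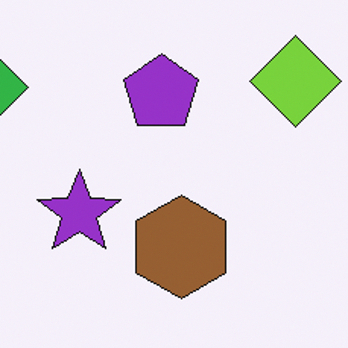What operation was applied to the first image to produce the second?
The transformation is: cropped slightly and scaled back up.

The visible shapes are larger and the field of view is narrower; shapes near the original edges may be partly or wholly outside the frame — a crop-and-rescale.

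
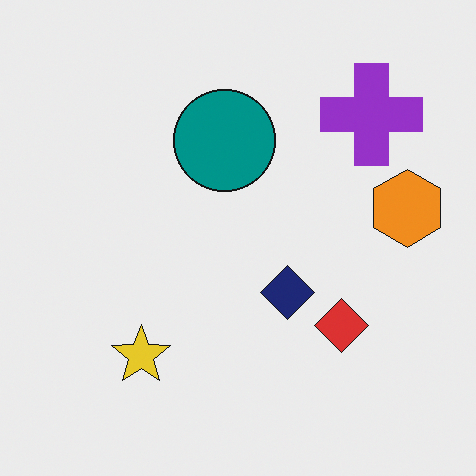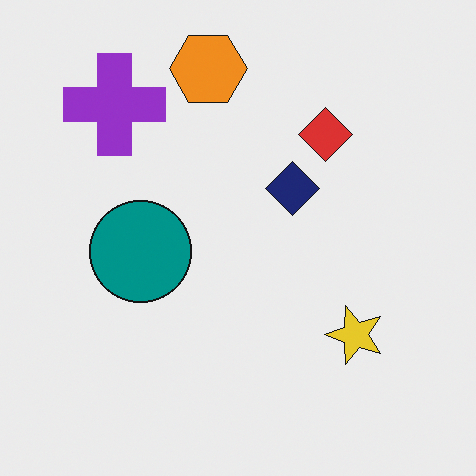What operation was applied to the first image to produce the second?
The image was rotated 90° counter-clockwise.

The purple cross sits in the top-right of the first image and the top-left of the second — consistent with a whole-image 90° counter-clockwise rotation.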